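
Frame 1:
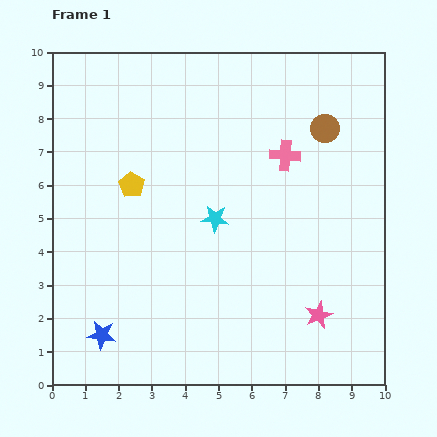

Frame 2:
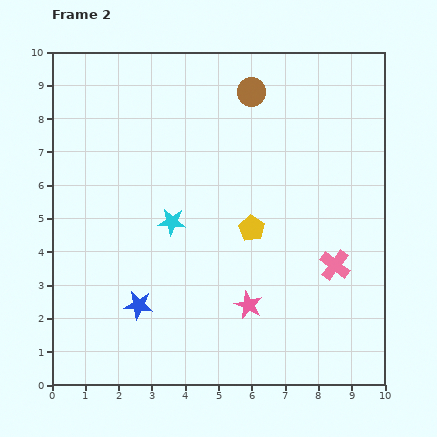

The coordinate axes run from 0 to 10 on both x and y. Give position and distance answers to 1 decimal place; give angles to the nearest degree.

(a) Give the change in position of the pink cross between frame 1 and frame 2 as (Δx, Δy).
(1.5, -3.3)

The pink cross was at (7.0, 6.9) in frame 1 and (8.5, 3.6) in frame 2.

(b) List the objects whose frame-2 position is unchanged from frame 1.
none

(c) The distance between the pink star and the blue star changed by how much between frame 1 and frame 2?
-3.2

Distance in frame 1: 6.5. Distance in frame 2: 3.3.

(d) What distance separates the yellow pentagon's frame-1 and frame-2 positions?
3.8

The yellow pentagon moved from (2.4, 6.0) to (6.0, 4.7), a distance of √(3.6² + 1.3²) ≈ 3.8.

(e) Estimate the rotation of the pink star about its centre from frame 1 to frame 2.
24° counter-clockwise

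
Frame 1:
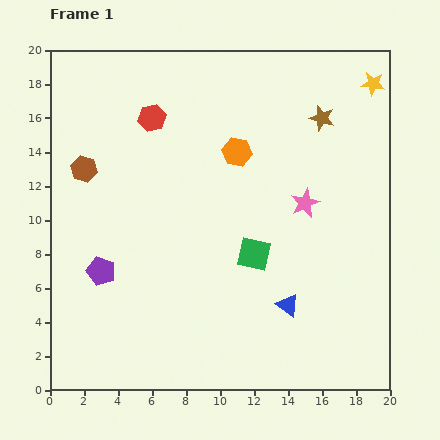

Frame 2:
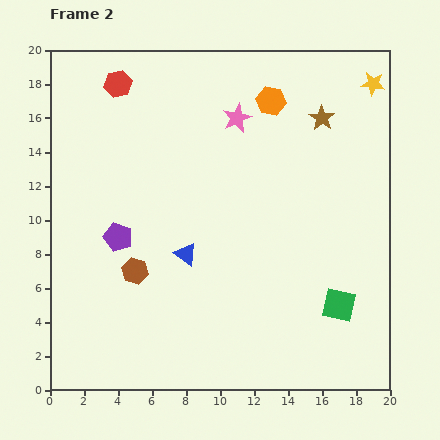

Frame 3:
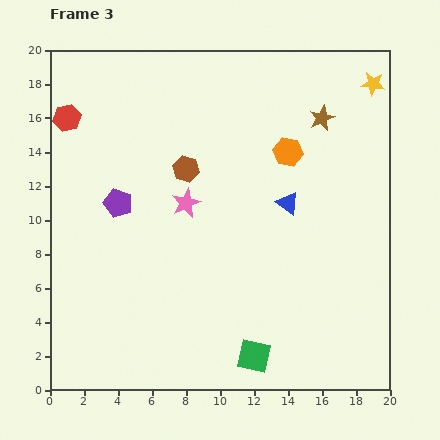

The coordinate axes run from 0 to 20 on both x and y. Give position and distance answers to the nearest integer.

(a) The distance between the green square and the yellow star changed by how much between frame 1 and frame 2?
+1

Distance in frame 1: 12. Distance in frame 2: 13.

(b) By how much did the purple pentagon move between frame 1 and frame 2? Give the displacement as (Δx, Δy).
(1, 2)

The purple pentagon was at (3, 7) in frame 1 and (4, 9) in frame 2.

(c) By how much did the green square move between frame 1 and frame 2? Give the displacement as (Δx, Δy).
(5, -3)

The green square was at (12, 8) in frame 1 and (17, 5) in frame 2.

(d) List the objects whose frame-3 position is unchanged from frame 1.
the brown star, the yellow star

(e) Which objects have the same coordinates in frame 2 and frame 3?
the brown star, the yellow star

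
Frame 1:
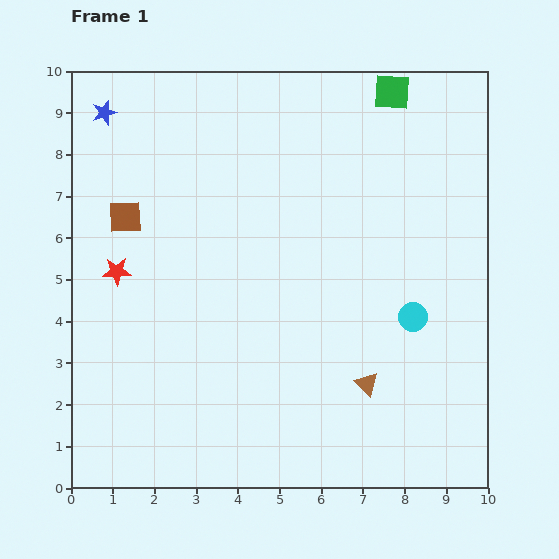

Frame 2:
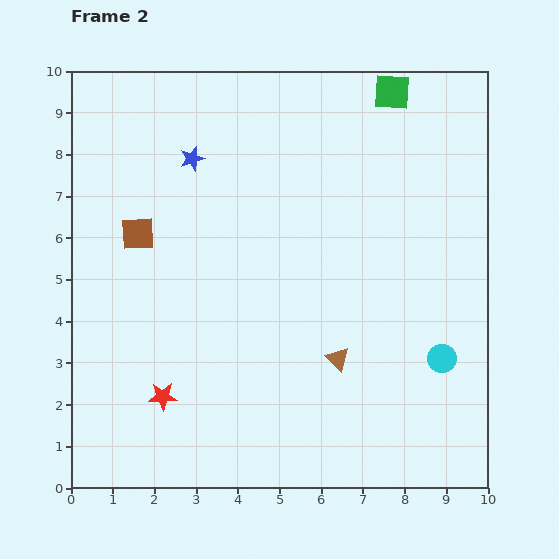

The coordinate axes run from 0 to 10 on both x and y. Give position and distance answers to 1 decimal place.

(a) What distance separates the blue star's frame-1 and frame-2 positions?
2.4

The blue star moved from (0.8, 9.0) to (2.9, 7.9), a distance of √(2.1² + 1.1²) ≈ 2.4.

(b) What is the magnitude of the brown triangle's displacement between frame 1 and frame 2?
0.9

The brown triangle moved from (7.1, 2.5) to (6.4, 3.1), a distance of √(0.7² + 0.6²) ≈ 0.9.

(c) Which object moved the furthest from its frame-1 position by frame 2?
the red star

(moved 3.2; next 2.4)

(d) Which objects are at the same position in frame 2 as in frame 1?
the green square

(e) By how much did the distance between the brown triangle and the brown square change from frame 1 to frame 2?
-1.3

Distance in frame 1: 7.0. Distance in frame 2: 5.7.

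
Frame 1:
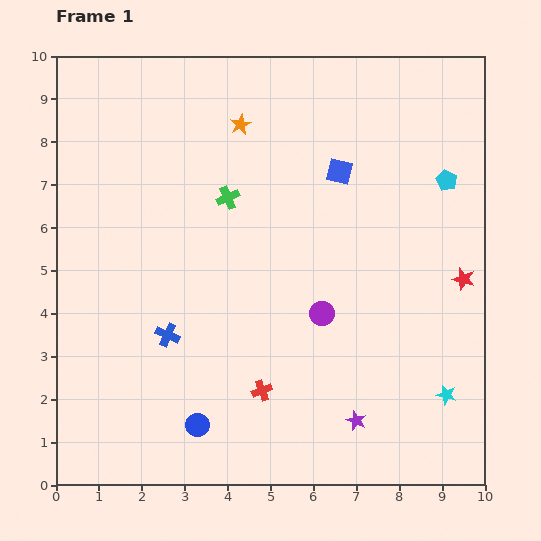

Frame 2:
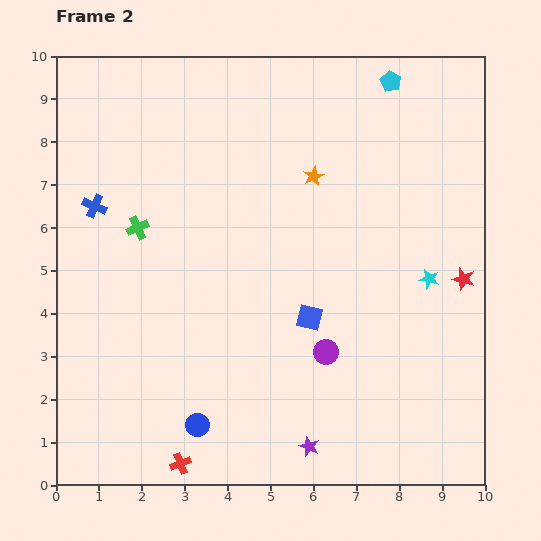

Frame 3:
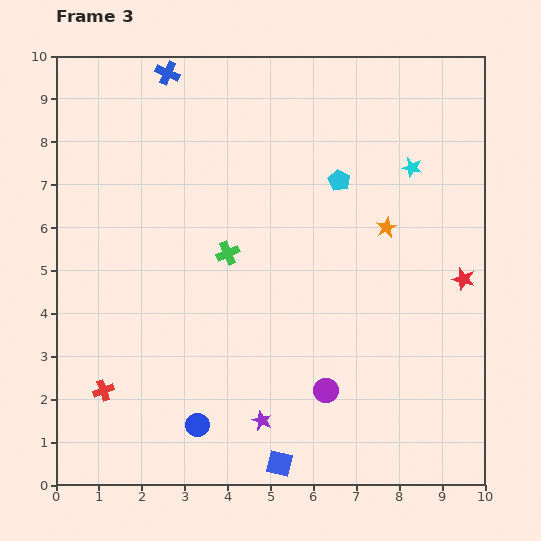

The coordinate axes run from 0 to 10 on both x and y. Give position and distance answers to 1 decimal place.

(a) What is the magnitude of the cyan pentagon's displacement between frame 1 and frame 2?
2.6

The cyan pentagon moved from (9.1, 7.1) to (7.8, 9.4), a distance of √(1.3² + 2.3²) ≈ 2.6.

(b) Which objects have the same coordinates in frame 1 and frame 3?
the blue circle, the red star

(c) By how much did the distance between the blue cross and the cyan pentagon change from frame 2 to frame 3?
-2.8

Distance in frame 2: 7.5. Distance in frame 3: 4.7.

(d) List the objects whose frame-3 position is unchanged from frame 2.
the blue circle, the red star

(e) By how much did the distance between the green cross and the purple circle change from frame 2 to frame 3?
-1.4

Distance in frame 2: 5.3. Distance in frame 3: 3.9.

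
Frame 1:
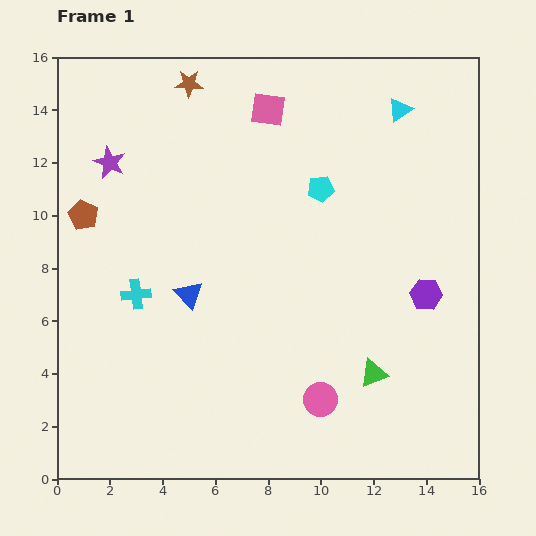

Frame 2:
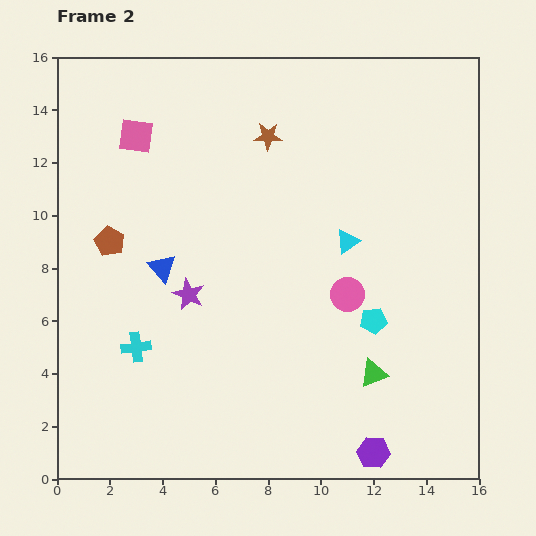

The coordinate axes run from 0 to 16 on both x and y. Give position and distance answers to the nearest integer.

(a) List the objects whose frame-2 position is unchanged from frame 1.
the green triangle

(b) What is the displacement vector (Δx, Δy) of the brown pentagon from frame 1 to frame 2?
(1, -1)

The brown pentagon was at (1, 10) in frame 1 and (2, 9) in frame 2.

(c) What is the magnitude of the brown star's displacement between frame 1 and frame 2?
4

The brown star moved from (5, 15) to (8, 13), a distance of √(3² + 2²) ≈ 4.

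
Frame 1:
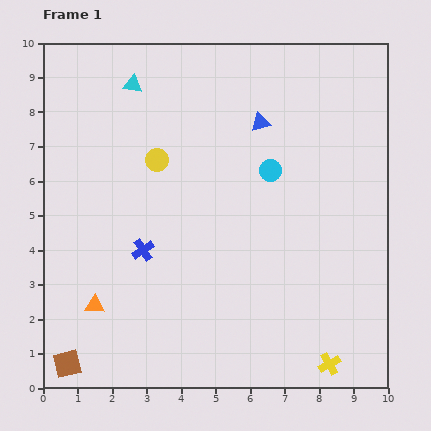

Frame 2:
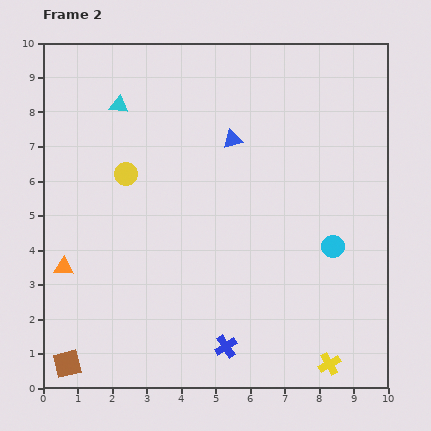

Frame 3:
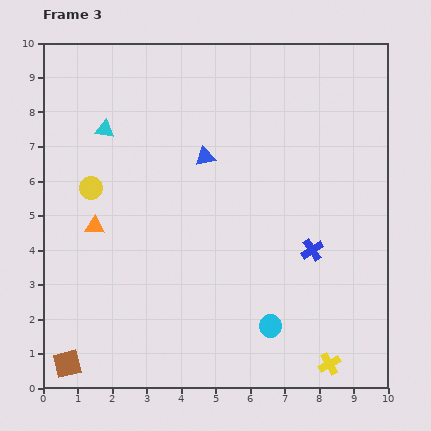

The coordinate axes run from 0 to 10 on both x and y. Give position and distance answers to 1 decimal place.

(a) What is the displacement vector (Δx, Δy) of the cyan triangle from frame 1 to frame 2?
(-0.4, -0.6)

The cyan triangle was at (2.6, 8.8) in frame 1 and (2.2, 8.2) in frame 2.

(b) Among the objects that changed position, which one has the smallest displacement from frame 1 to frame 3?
the cyan triangle

(moved 1.5)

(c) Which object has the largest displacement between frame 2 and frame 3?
the blue cross

(moved 3.8; next 2.9)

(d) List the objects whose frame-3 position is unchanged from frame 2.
the brown square, the yellow cross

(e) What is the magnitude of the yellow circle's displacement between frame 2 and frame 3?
1.1

The yellow circle moved from (2.4, 6.2) to (1.4, 5.8), a distance of √(1.0² + 0.4²) ≈ 1.1.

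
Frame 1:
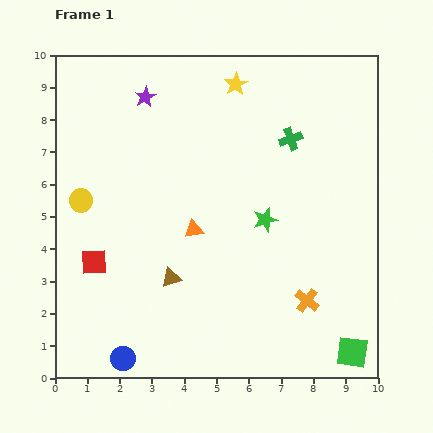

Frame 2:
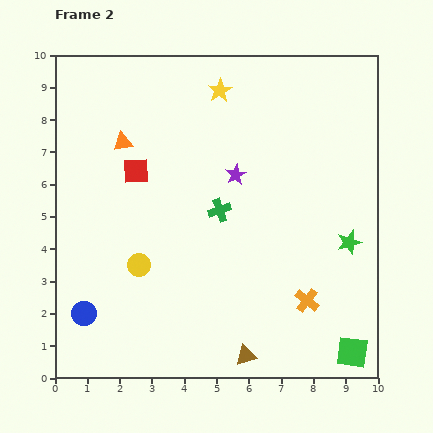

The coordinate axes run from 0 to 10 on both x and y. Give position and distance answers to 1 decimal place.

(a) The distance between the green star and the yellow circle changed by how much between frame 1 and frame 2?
+0.8

Distance in frame 1: 5.7. Distance in frame 2: 6.5.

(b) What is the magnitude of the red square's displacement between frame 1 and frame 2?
3.1

The red square moved from (1.2, 3.6) to (2.5, 6.4), a distance of √(1.3² + 2.8²) ≈ 3.1.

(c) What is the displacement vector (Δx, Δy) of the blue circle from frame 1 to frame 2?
(-1.2, 1.4)

The blue circle was at (2.1, 0.6) in frame 1 and (0.9, 2.0) in frame 2.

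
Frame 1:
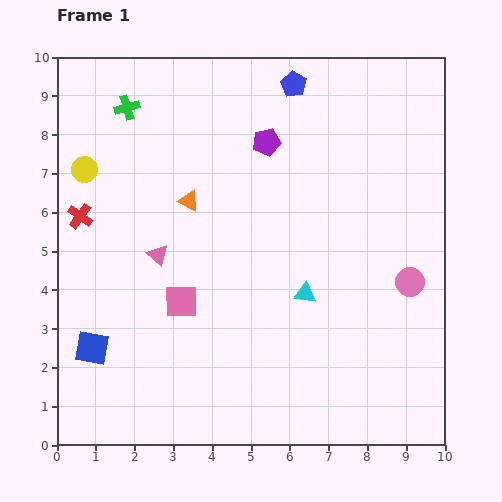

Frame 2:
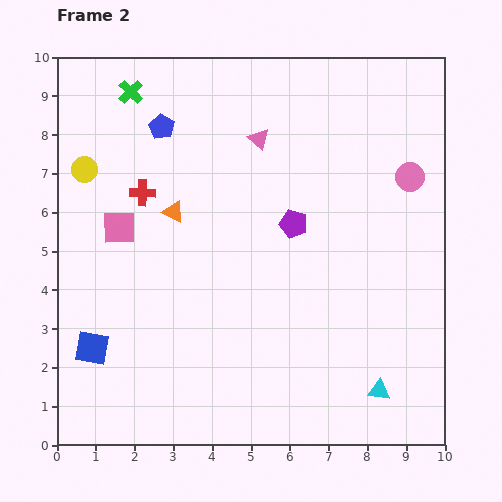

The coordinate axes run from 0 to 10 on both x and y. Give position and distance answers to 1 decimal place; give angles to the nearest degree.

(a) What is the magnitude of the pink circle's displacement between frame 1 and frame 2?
2.7

The pink circle moved from (9.1, 4.2) to (9.1, 6.9), a distance of √(0.0² + 2.7²) ≈ 2.7.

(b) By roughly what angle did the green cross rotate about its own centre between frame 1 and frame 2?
29° counter-clockwise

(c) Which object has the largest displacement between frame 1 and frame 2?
the pink triangle

(moved 4.0; next 3.6)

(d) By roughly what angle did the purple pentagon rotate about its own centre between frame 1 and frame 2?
28° clockwise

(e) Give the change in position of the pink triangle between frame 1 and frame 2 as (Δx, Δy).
(2.6, 3.0)

The pink triangle was at (2.6, 4.9) in frame 1 and (5.2, 7.9) in frame 2.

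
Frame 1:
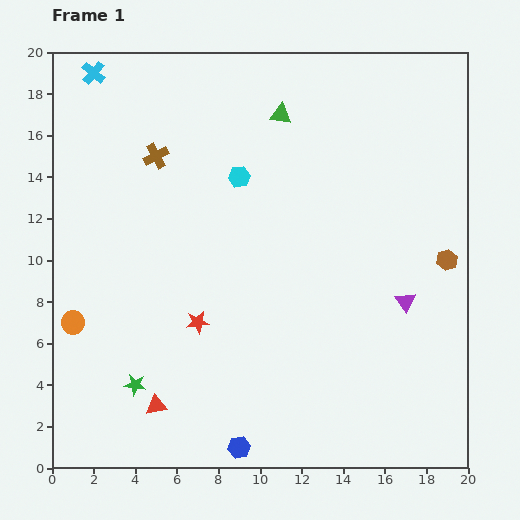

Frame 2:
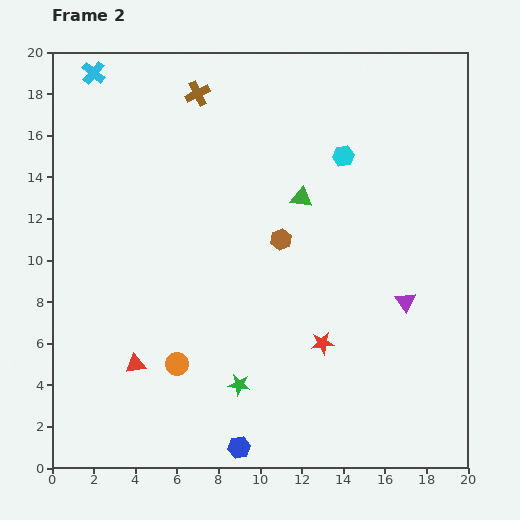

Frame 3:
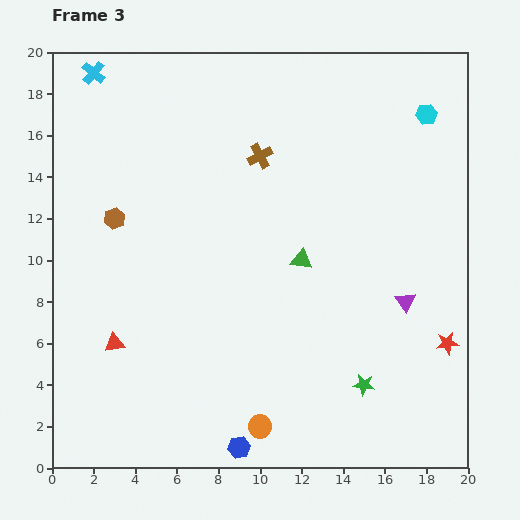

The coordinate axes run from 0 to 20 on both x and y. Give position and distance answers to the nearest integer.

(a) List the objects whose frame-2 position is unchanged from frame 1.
the cyan cross, the blue hexagon, the purple triangle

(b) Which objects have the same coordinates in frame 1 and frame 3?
the cyan cross, the blue hexagon, the purple triangle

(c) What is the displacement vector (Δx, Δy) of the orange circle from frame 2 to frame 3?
(4, -3)

The orange circle was at (6, 5) in frame 2 and (10, 2) in frame 3.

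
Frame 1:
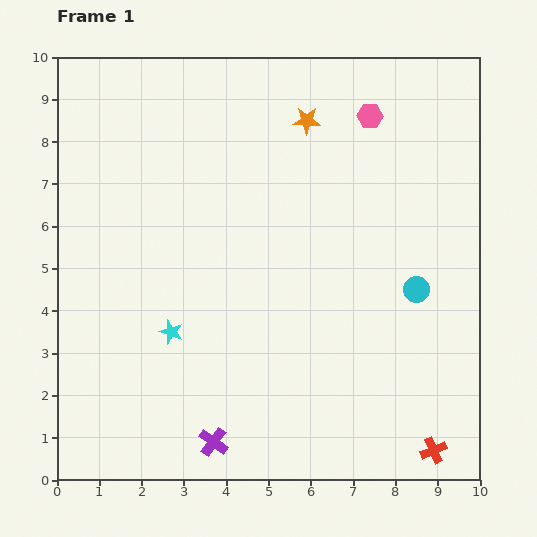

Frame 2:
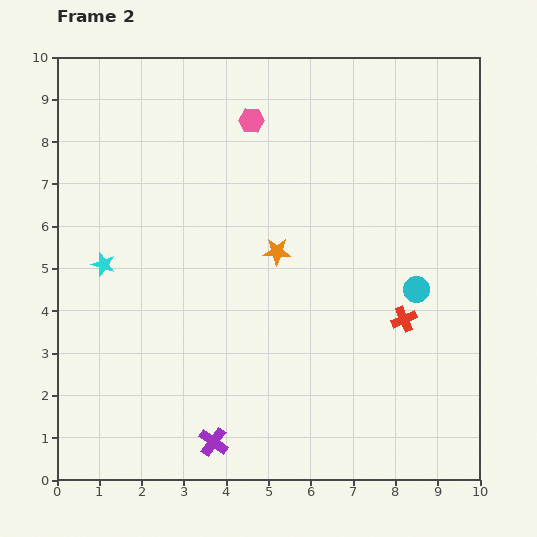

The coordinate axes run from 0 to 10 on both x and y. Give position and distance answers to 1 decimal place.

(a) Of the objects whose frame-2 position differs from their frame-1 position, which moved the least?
the cyan star

(moved 2.3)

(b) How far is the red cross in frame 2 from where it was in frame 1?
3.2

The red cross moved from (8.9, 0.7) to (8.2, 3.8), a distance of √(0.7² + 3.1²) ≈ 3.2.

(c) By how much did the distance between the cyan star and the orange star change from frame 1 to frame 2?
-1.8

Distance in frame 1: 5.9. Distance in frame 2: 4.1.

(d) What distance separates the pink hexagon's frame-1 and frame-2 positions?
2.8

The pink hexagon moved from (7.4, 8.6) to (4.6, 8.5), a distance of √(2.8² + 0.1²) ≈ 2.8.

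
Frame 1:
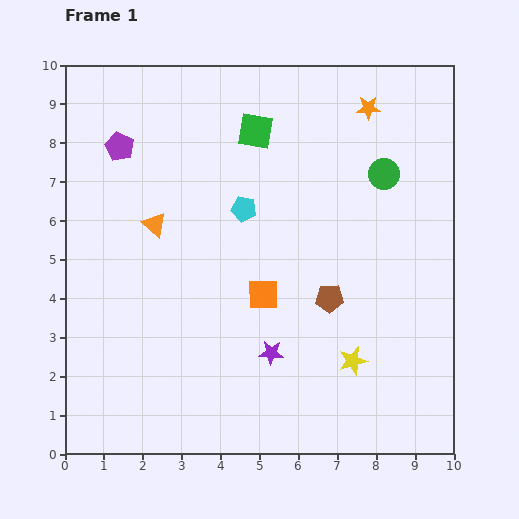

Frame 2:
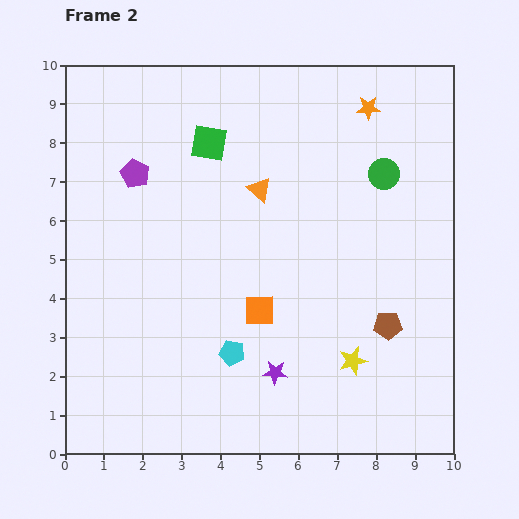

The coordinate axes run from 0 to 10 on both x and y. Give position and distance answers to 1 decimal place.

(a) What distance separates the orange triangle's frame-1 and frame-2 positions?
2.8

The orange triangle moved from (2.3, 5.9) to (5.0, 6.8), a distance of √(2.7² + 0.9²) ≈ 2.8.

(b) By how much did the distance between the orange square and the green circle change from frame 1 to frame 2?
+0.3

Distance in frame 1: 4.4. Distance in frame 2: 4.7.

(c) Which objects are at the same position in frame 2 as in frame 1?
the yellow star, the orange star, the green circle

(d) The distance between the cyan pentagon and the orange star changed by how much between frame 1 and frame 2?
+3.1

Distance in frame 1: 4.1. Distance in frame 2: 7.2.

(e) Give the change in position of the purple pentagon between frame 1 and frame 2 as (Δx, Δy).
(0.4, -0.7)

The purple pentagon was at (1.4, 7.9) in frame 1 and (1.8, 7.2) in frame 2.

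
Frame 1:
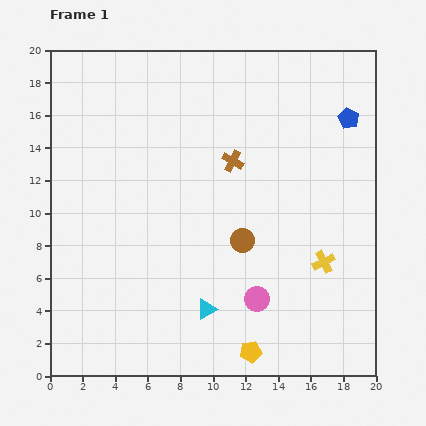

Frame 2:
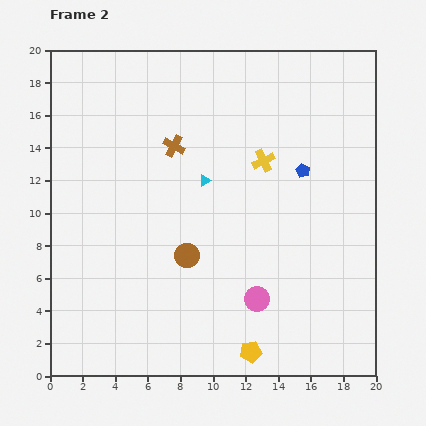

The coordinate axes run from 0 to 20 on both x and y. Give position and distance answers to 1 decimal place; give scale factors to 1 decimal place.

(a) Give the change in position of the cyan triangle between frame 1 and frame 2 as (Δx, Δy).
(-0.1, 7.9)

The cyan triangle was at (9.6, 4.1) in frame 1 and (9.5, 12.0) in frame 2.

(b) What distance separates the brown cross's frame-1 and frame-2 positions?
3.7

The brown cross moved from (11.2, 13.2) to (7.6, 14.1), a distance of √(3.6² + 0.9²) ≈ 3.7.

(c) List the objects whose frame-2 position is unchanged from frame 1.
the yellow pentagon, the pink circle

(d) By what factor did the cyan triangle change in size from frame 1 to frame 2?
0.6×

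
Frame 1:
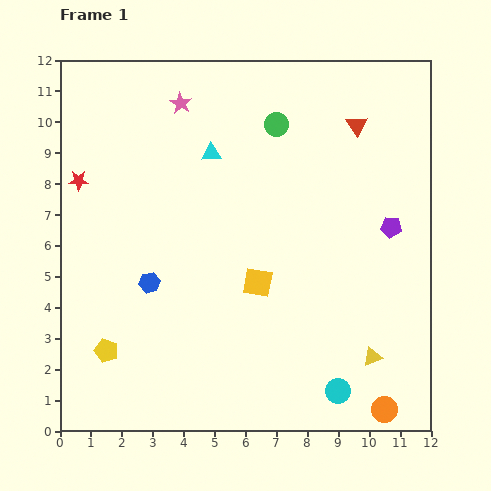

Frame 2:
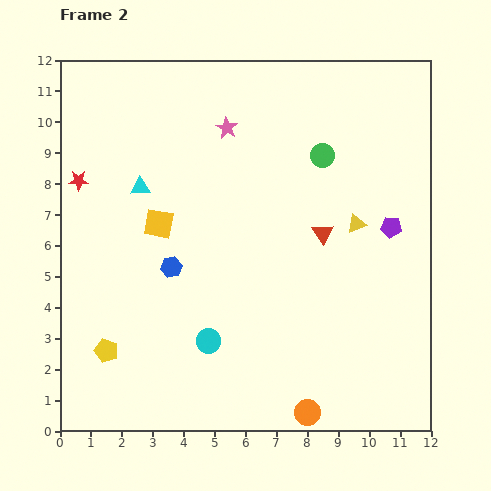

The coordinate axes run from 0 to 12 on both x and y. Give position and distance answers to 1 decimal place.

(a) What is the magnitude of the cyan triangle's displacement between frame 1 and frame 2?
2.5

The cyan triangle moved from (4.9, 9.0) to (2.6, 7.9), a distance of √(2.3² + 1.1²) ≈ 2.5.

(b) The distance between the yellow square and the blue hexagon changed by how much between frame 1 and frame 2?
-2.0

Distance in frame 1: 3.5. Distance in frame 2: 1.5.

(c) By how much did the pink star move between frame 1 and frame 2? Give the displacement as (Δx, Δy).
(1.5, -0.8)

The pink star was at (3.9, 10.6) in frame 1 and (5.4, 9.8) in frame 2.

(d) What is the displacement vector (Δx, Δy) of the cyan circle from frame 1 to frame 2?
(-4.2, 1.6)

The cyan circle was at (9.0, 1.3) in frame 1 and (4.8, 2.9) in frame 2.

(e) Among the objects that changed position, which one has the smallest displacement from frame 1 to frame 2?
the blue hexagon

(moved 0.9)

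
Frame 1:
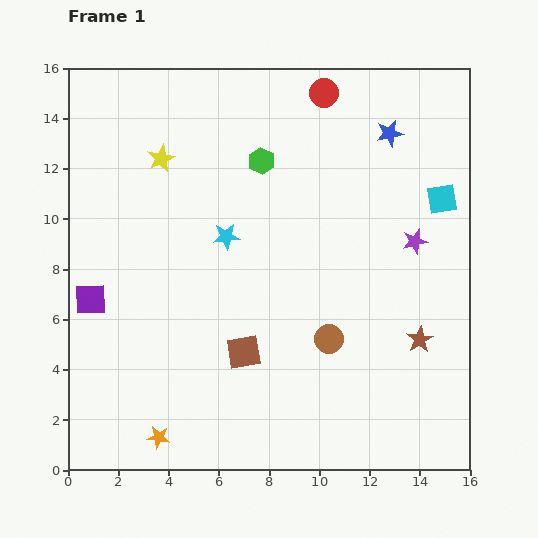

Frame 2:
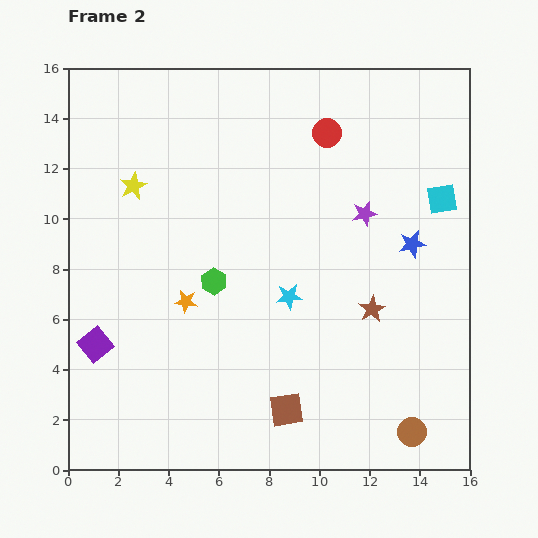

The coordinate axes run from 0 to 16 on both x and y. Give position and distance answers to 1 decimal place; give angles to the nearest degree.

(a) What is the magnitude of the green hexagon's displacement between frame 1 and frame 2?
5.2

The green hexagon moved from (7.7, 12.3) to (5.8, 7.5), a distance of √(1.9² + 4.8²) ≈ 5.2.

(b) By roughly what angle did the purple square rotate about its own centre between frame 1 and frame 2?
38° counter-clockwise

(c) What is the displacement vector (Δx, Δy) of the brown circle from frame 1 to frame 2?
(3.3, -3.7)

The brown circle was at (10.4, 5.2) in frame 1 and (13.7, 1.5) in frame 2.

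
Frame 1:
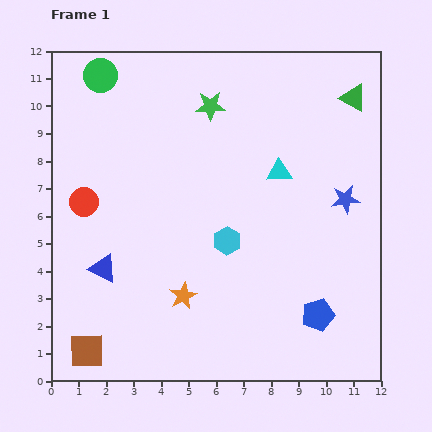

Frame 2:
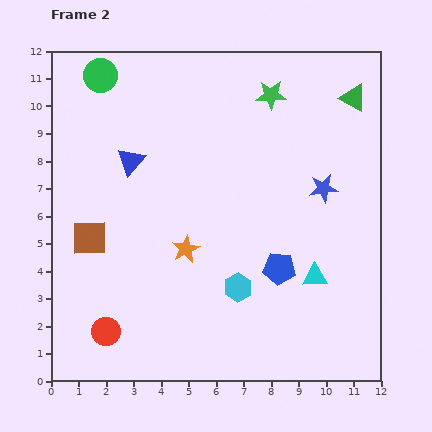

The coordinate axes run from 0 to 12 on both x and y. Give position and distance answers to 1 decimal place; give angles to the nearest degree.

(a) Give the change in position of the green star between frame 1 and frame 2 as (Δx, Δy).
(2.2, 0.4)

The green star was at (5.8, 10.0) in frame 1 and (8.0, 10.4) in frame 2.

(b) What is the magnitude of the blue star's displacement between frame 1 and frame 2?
0.9

The blue star moved from (10.7, 6.6) to (9.9, 7.0), a distance of √(0.8² + 0.4²) ≈ 0.9.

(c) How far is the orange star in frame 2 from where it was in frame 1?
1.7

The orange star moved from (4.8, 3.1) to (4.9, 4.8), a distance of √(0.1² + 1.7²) ≈ 1.7.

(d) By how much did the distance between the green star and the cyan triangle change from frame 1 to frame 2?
+3.3

Distance in frame 1: 3.5. Distance in frame 2: 6.8.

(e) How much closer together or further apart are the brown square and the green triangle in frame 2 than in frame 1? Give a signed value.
-2.5

Distance in frame 1: 13.4. Distance in frame 2: 10.9.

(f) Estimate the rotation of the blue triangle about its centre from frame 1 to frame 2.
45° clockwise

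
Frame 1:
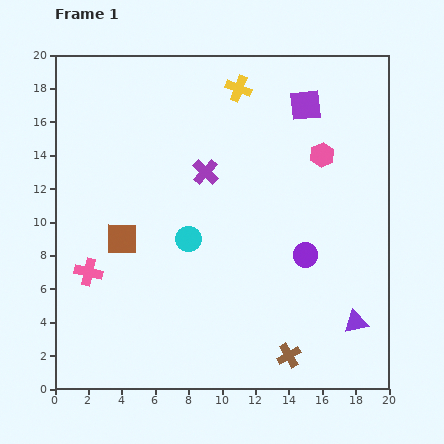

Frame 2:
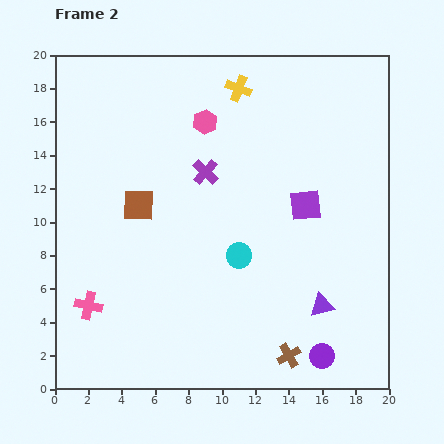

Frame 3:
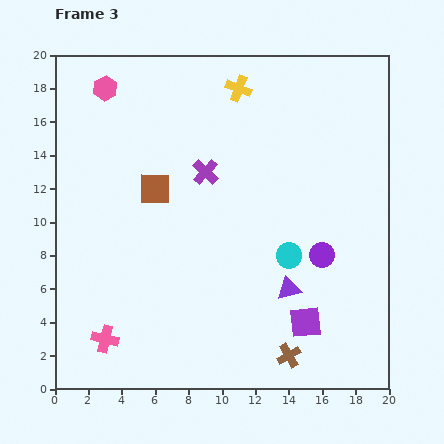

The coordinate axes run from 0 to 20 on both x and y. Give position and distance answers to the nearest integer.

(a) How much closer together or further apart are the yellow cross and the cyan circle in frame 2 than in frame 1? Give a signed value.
+1

Distance in frame 1: 9. Distance in frame 2: 10.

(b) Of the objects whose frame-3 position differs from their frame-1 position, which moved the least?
the purple circle

(moved 1)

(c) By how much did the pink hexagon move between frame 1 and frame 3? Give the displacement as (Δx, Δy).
(-13, 4)

The pink hexagon was at (16, 14) in frame 1 and (3, 18) in frame 3.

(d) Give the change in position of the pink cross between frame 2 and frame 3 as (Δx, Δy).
(1, -2)

The pink cross was at (2, 5) in frame 2 and (3, 3) in frame 3.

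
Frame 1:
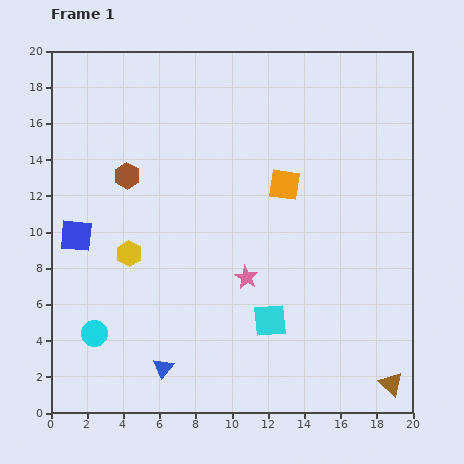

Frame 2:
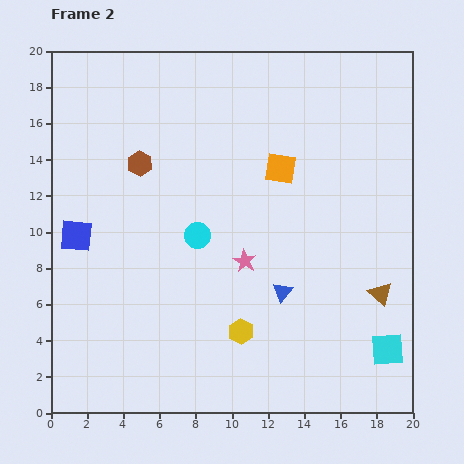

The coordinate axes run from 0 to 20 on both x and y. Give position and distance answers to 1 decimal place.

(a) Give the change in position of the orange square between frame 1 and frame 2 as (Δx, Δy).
(-0.2, 0.9)

The orange square was at (12.9, 12.6) in frame 1 and (12.7, 13.5) in frame 2.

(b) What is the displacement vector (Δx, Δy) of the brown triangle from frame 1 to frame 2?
(-0.6, 5.0)

The brown triangle was at (18.8, 1.6) in frame 1 and (18.2, 6.6) in frame 2.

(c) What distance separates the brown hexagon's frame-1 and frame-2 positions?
1.0

The brown hexagon moved from (4.2, 13.1) to (4.9, 13.8), a distance of √(0.7² + 0.7²) ≈ 1.0.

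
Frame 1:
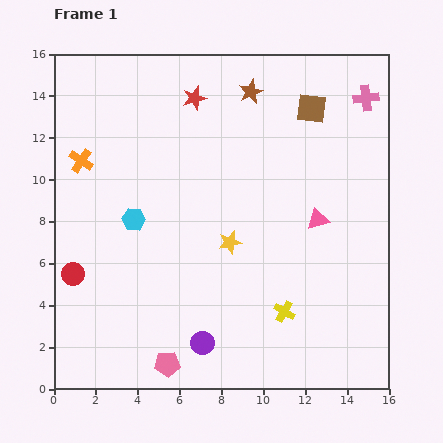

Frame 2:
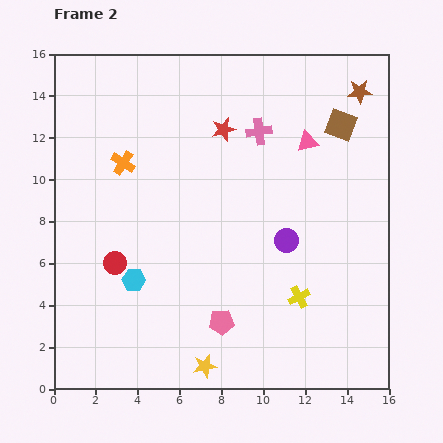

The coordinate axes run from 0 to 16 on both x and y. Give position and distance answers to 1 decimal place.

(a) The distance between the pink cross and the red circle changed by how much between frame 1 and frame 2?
-7.0

Distance in frame 1: 16.3. Distance in frame 2: 9.3.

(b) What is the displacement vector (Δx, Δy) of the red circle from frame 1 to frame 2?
(2.0, 0.5)

The red circle was at (0.9, 5.5) in frame 1 and (2.9, 6.0) in frame 2.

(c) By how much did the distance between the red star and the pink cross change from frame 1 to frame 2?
-6.5

Distance in frame 1: 8.2. Distance in frame 2: 1.7.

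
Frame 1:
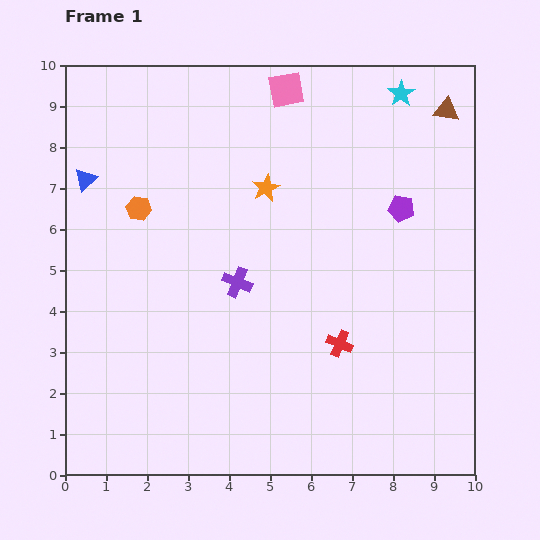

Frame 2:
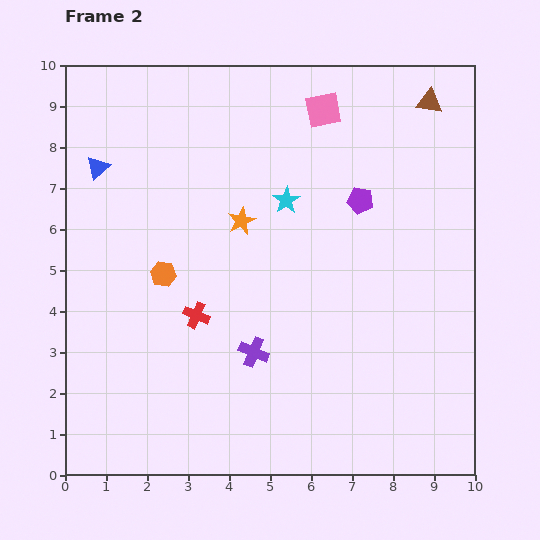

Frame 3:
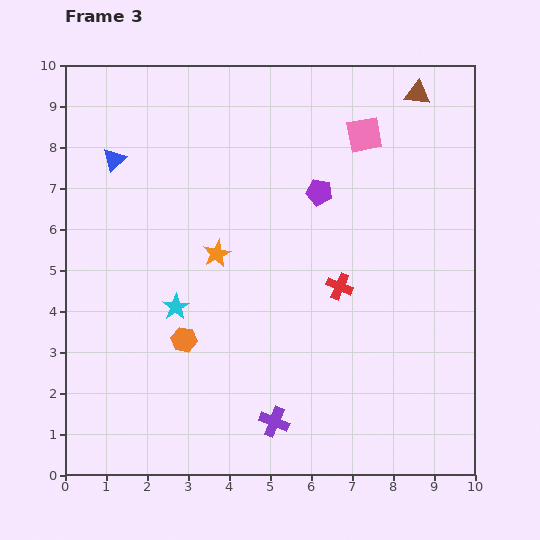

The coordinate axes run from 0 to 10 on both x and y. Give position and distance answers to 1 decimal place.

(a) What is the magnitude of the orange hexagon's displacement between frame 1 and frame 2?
1.7

The orange hexagon moved from (1.8, 6.5) to (2.4, 4.9), a distance of √(0.6² + 1.6²) ≈ 1.7.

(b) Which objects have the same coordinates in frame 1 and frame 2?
none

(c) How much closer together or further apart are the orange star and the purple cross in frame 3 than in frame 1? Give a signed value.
+1.9

Distance in frame 1: 2.4. Distance in frame 3: 4.3.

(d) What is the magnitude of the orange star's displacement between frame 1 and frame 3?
2.0

The orange star moved from (4.9, 7.0) to (3.7, 5.4), a distance of √(1.2² + 1.6²) ≈ 2.0.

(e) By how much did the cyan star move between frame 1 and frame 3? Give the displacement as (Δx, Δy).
(-5.5, -5.2)

The cyan star was at (8.2, 9.3) in frame 1 and (2.7, 4.1) in frame 3.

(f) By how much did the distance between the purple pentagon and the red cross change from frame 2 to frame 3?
-2.5

Distance in frame 2: 4.9. Distance in frame 3: 2.4.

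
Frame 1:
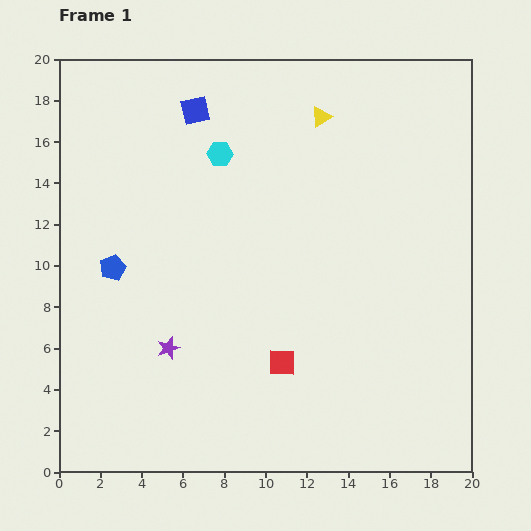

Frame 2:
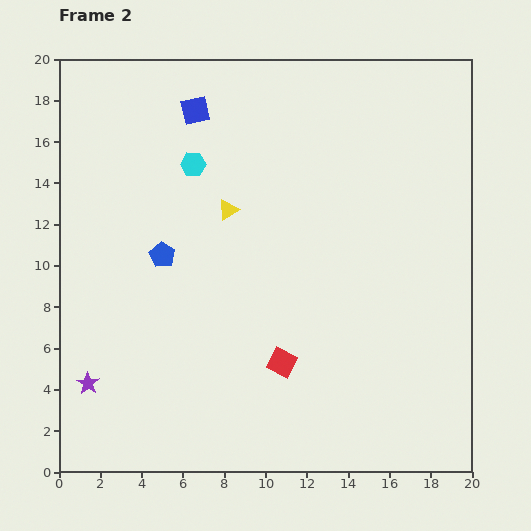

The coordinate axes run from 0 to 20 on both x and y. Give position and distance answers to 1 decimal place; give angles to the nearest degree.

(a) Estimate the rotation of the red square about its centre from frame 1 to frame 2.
25° clockwise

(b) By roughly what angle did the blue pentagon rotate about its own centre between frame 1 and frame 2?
18° counter-clockwise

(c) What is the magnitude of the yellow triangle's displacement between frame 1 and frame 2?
6.4

The yellow triangle moved from (12.7, 17.2) to (8.2, 12.7), a distance of √(4.5² + 4.5²) ≈ 6.4.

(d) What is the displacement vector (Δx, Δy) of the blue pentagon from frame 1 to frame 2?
(2.4, 0.6)

The blue pentagon was at (2.6, 9.9) in frame 1 and (5.0, 10.5) in frame 2.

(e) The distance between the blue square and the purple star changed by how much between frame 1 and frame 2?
+2.6

Distance in frame 1: 11.6. Distance in frame 2: 14.2.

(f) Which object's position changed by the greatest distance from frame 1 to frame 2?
the yellow triangle

(moved 6.4; next 4.3)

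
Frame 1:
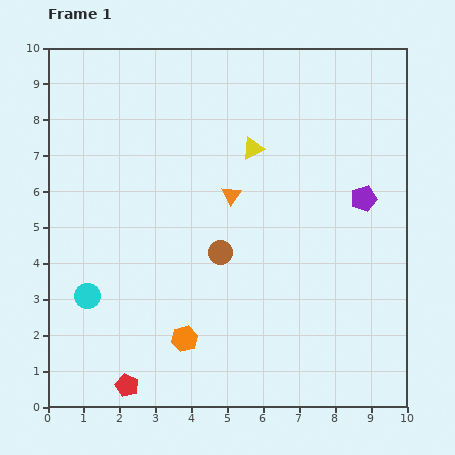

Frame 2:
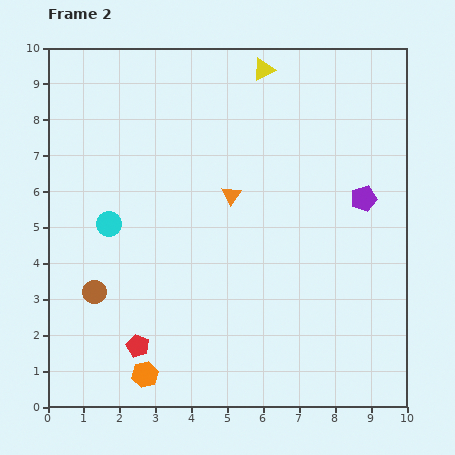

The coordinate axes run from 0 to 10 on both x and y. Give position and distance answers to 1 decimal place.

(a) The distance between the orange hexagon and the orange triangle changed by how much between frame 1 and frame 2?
+1.3

Distance in frame 1: 4.2. Distance in frame 2: 5.5.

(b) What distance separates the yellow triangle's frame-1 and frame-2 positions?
2.2

The yellow triangle moved from (5.7, 7.2) to (6.0, 9.4), a distance of √(0.3² + 2.2²) ≈ 2.2.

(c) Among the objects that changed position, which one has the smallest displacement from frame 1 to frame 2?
the red pentagon

(moved 1.1)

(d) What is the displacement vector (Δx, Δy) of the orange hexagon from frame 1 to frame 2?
(-1.1, -1.0)

The orange hexagon was at (3.8, 1.9) in frame 1 and (2.7, 0.9) in frame 2.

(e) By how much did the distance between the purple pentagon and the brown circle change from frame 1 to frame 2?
+3.6

Distance in frame 1: 4.3. Distance in frame 2: 7.9.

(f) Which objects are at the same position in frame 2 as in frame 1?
the orange triangle, the purple pentagon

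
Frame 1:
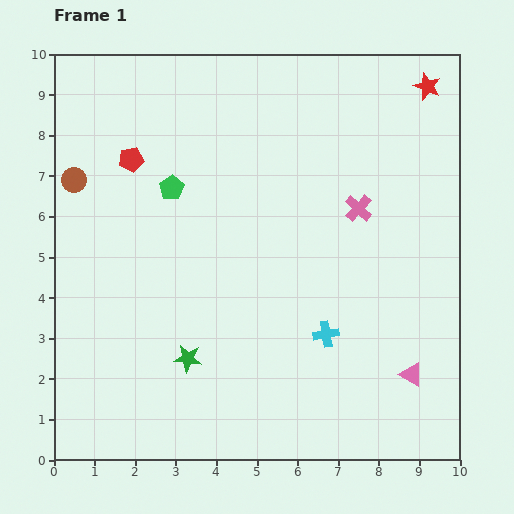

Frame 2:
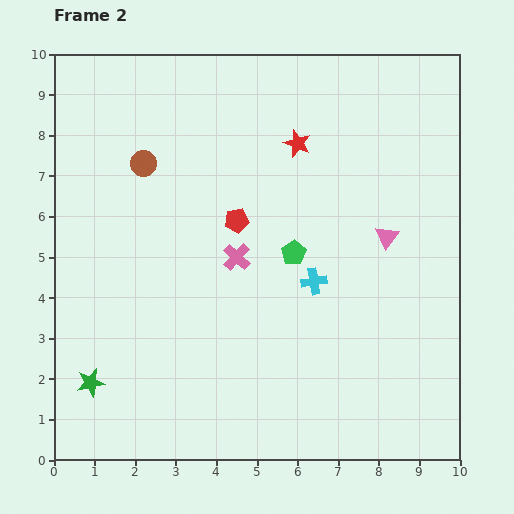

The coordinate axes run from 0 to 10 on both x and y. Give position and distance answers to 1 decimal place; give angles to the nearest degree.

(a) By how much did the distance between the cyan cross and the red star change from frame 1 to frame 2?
-3.2

Distance in frame 1: 6.6. Distance in frame 2: 3.4.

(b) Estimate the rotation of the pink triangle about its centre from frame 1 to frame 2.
35° clockwise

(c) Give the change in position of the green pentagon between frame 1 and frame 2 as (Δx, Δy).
(3.0, -1.6)

The green pentagon was at (2.9, 6.7) in frame 1 and (5.9, 5.1) in frame 2.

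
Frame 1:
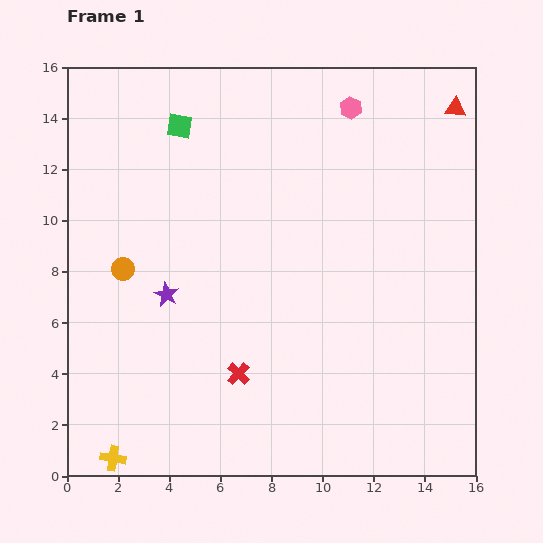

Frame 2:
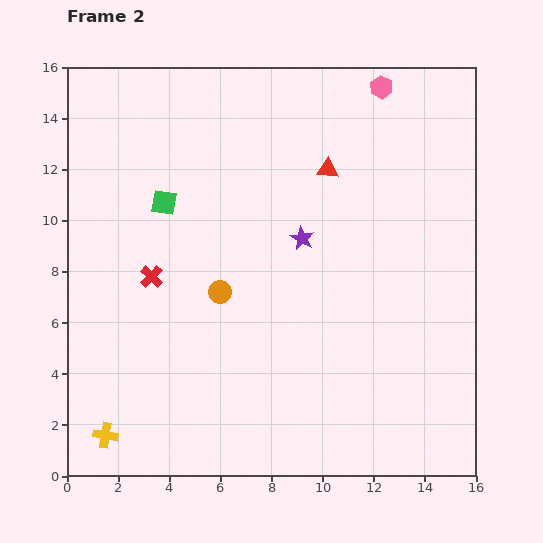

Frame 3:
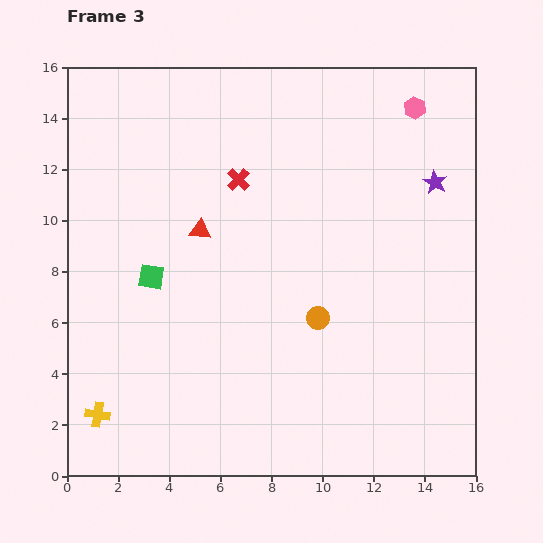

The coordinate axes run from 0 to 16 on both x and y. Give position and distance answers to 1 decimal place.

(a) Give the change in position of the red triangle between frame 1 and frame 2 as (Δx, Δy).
(-5.0, -2.4)

The red triangle was at (15.2, 14.4) in frame 1 and (10.2, 12.0) in frame 2.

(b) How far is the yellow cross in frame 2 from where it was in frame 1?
0.9

The yellow cross moved from (1.8, 0.7) to (1.5, 1.6), a distance of √(0.3² + 0.9²) ≈ 0.9.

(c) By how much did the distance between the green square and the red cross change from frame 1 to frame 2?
-7.1

Distance in frame 1: 10.0. Distance in frame 2: 2.9.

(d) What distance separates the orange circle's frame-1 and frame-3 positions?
7.8

The orange circle moved from (2.2, 8.1) to (9.8, 6.2), a distance of √(7.6² + 1.9²) ≈ 7.8.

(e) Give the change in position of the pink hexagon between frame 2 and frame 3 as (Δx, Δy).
(1.3, -0.8)

The pink hexagon was at (12.3, 15.2) in frame 2 and (13.6, 14.4) in frame 3.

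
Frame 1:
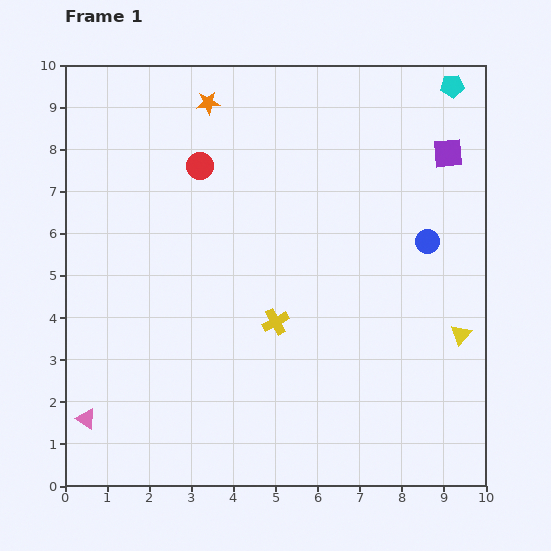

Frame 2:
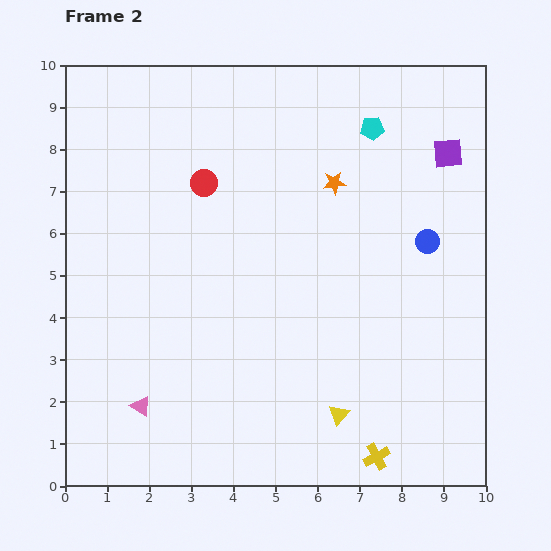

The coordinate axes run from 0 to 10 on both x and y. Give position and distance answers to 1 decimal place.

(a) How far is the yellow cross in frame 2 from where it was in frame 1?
4.0

The yellow cross moved from (5.0, 3.9) to (7.4, 0.7), a distance of √(2.4² + 3.2²) ≈ 4.0.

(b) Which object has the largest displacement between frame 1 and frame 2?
the yellow cross

(moved 4.0; next 3.6)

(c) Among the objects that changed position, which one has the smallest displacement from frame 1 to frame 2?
the red circle

(moved 0.4)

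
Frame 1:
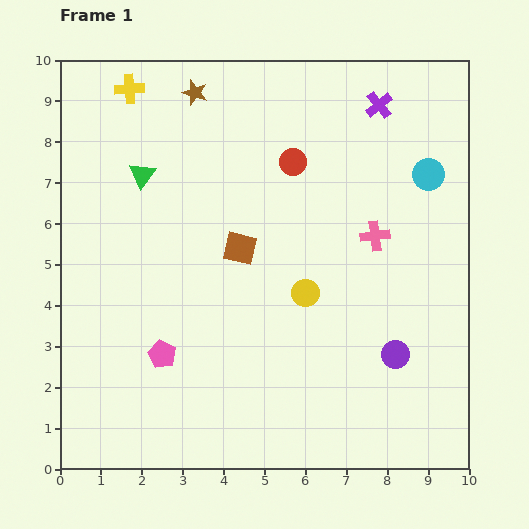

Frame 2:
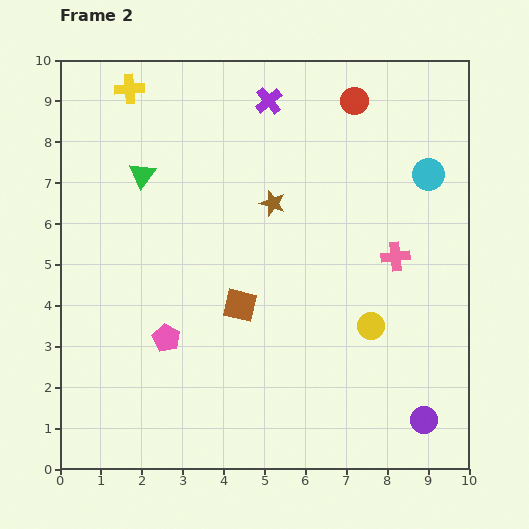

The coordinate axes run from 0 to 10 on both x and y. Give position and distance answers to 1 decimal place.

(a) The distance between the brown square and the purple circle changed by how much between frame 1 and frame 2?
+0.7

Distance in frame 1: 4.6. Distance in frame 2: 5.3.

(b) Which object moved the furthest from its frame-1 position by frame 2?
the brown star

(moved 3.3; next 2.7)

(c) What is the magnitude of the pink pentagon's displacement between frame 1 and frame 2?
0.4

The pink pentagon moved from (2.5, 2.8) to (2.6, 3.2), a distance of √(0.1² + 0.4²) ≈ 0.4.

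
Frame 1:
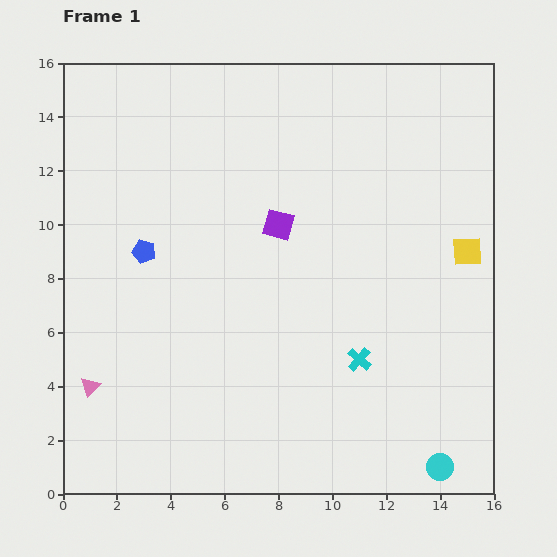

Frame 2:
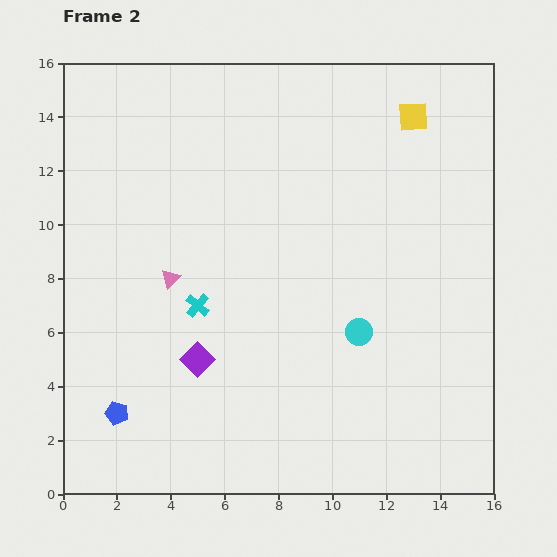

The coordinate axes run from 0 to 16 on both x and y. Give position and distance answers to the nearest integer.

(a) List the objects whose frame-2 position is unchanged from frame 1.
none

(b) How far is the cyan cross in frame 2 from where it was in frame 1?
6

The cyan cross moved from (11, 5) to (5, 7), a distance of √(6² + 2²) ≈ 6.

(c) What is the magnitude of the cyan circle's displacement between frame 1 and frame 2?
6

The cyan circle moved from (14, 1) to (11, 6), a distance of √(3² + 5²) ≈ 6.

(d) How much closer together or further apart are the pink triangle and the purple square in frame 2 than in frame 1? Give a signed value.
-6

Distance in frame 1: 9. Distance in frame 2: 3.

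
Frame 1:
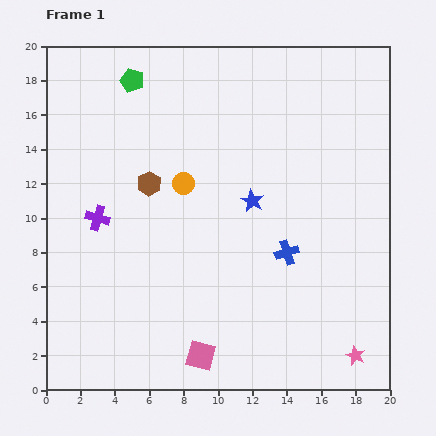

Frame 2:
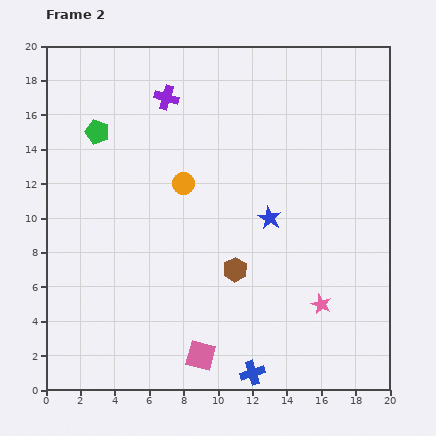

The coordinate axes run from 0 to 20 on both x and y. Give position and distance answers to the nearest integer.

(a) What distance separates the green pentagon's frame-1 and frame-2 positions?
4

The green pentagon moved from (5, 18) to (3, 15), a distance of √(2² + 3²) ≈ 4.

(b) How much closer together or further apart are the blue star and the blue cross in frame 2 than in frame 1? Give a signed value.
+5

Distance in frame 1: 4. Distance in frame 2: 9.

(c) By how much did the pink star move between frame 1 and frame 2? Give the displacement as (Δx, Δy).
(-2, 3)

The pink star was at (18, 2) in frame 1 and (16, 5) in frame 2.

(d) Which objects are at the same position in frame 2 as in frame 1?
the orange circle, the pink square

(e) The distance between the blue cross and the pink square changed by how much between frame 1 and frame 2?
-5

Distance in frame 1: 8. Distance in frame 2: 3.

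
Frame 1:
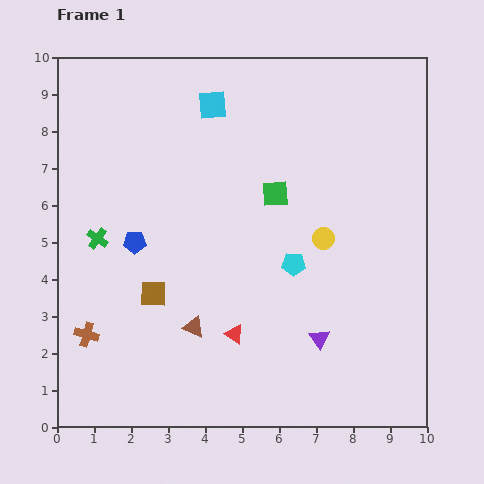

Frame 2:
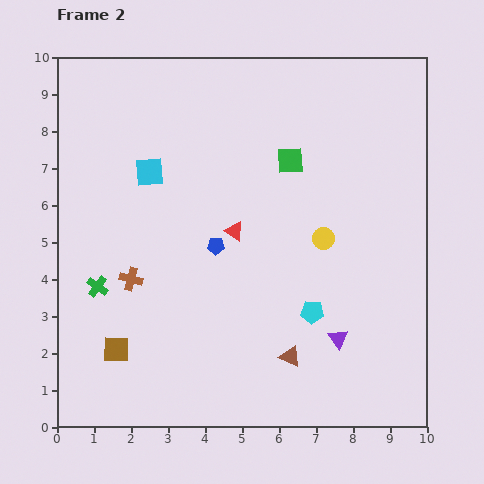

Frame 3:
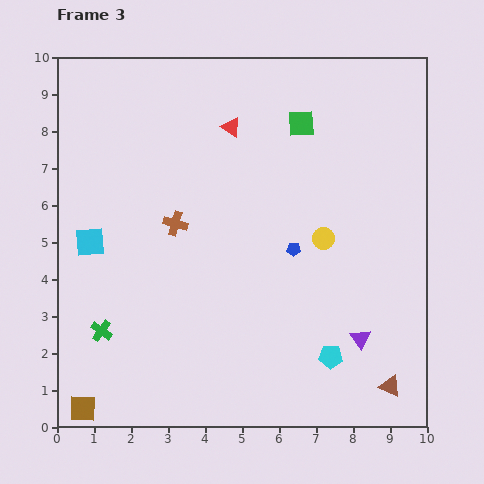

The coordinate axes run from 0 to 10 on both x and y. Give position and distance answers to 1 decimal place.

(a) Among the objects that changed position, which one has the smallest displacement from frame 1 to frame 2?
the purple triangle

(moved 0.5)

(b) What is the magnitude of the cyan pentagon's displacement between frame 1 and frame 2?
1.4

The cyan pentagon moved from (6.4, 4.4) to (6.9, 3.1), a distance of √(0.5² + 1.3²) ≈ 1.4.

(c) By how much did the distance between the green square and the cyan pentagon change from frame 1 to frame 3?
+4.4

Distance in frame 1: 2.0. Distance in frame 3: 6.4.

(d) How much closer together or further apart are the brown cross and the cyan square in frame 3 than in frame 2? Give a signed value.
-0.5

Distance in frame 2: 2.9. Distance in frame 3: 2.4.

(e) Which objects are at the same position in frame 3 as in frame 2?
the yellow circle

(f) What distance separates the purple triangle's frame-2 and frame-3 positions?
0.6

The purple triangle moved from (7.6, 2.4) to (8.2, 2.4), a distance of √(0.6² + 0.0²) ≈ 0.6.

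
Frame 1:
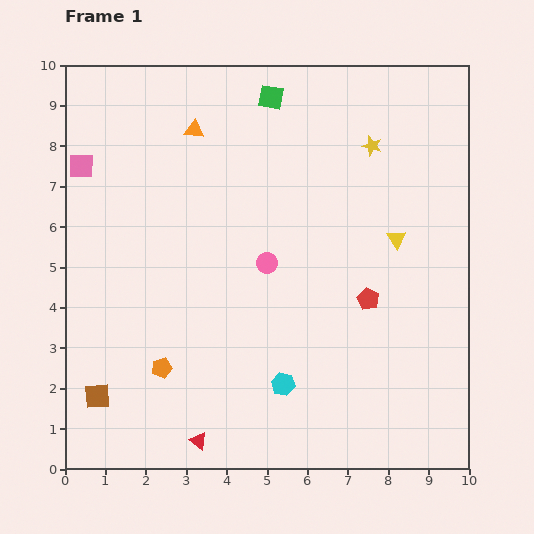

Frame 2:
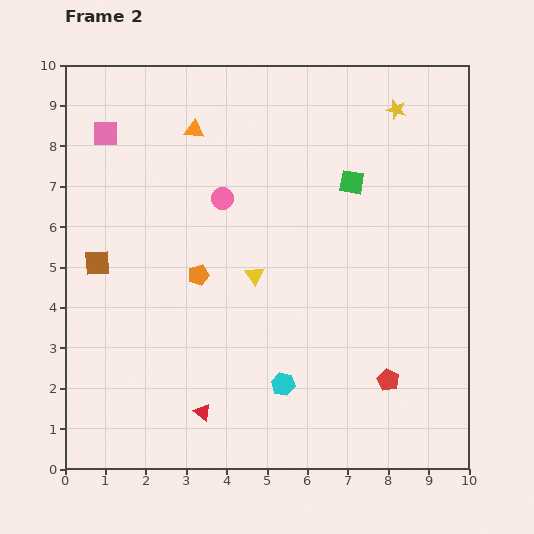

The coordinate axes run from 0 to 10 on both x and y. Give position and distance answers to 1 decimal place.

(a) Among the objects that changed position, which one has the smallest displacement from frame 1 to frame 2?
the red triangle

(moved 0.7)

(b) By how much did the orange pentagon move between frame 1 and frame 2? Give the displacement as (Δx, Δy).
(0.9, 2.3)

The orange pentagon was at (2.4, 2.5) in frame 1 and (3.3, 4.8) in frame 2.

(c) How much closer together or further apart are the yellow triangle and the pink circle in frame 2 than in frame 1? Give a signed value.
-1.2

Distance in frame 1: 3.3. Distance in frame 2: 2.1.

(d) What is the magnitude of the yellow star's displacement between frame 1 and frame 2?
1.1

The yellow star moved from (7.6, 8.0) to (8.2, 8.9), a distance of √(0.6² + 0.9²) ≈ 1.1.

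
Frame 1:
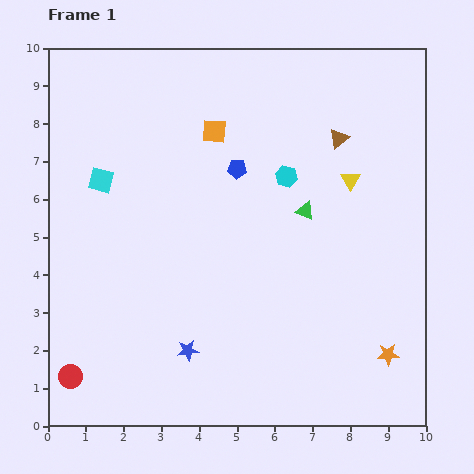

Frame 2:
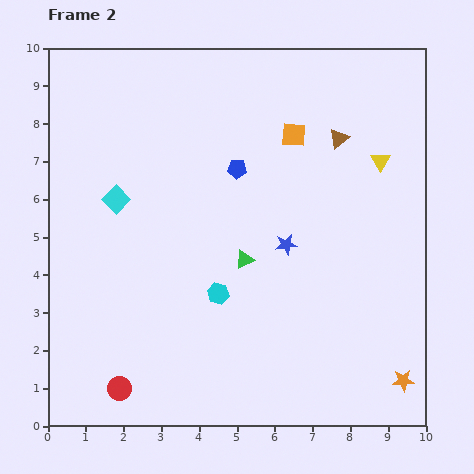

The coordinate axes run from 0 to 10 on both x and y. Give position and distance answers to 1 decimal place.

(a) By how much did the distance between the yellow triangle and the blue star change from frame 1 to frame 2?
-2.9

Distance in frame 1: 6.2. Distance in frame 2: 3.3.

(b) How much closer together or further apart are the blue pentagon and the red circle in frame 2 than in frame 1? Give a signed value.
-0.4

Distance in frame 1: 7.0. Distance in frame 2: 6.6.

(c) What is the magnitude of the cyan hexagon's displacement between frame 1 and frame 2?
3.6

The cyan hexagon moved from (6.3, 6.6) to (4.5, 3.5), a distance of √(1.8² + 3.1²) ≈ 3.6.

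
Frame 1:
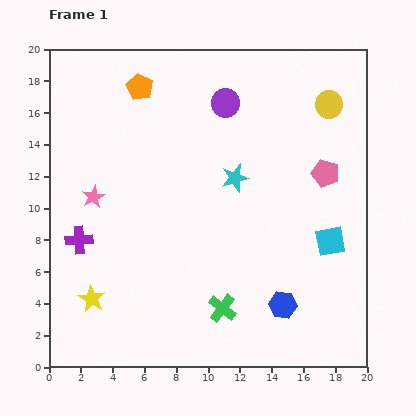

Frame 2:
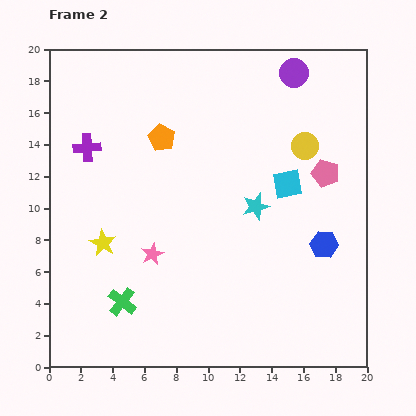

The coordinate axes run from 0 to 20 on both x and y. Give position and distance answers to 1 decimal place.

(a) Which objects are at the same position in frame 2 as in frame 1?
the pink pentagon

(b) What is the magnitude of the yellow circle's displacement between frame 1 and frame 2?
3.0

The yellow circle moved from (17.6, 16.5) to (16.1, 13.9), a distance of √(1.5² + 2.6²) ≈ 3.0.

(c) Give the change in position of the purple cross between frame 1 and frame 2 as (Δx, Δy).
(0.5, 5.8)

The purple cross was at (1.9, 8.0) in frame 1 and (2.4, 13.8) in frame 2.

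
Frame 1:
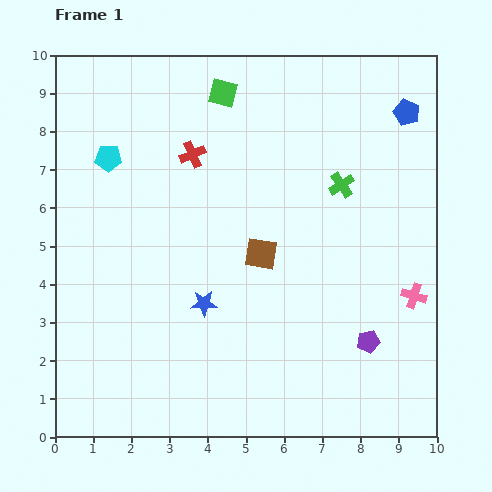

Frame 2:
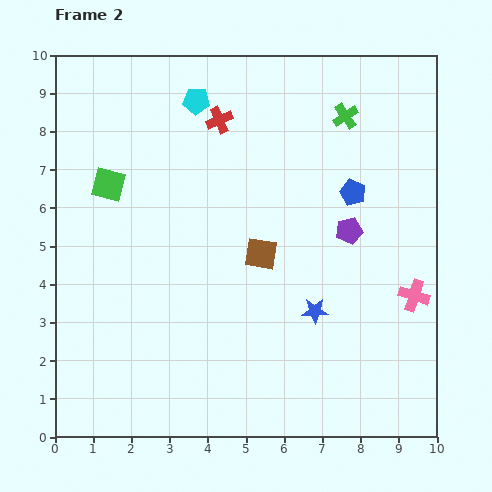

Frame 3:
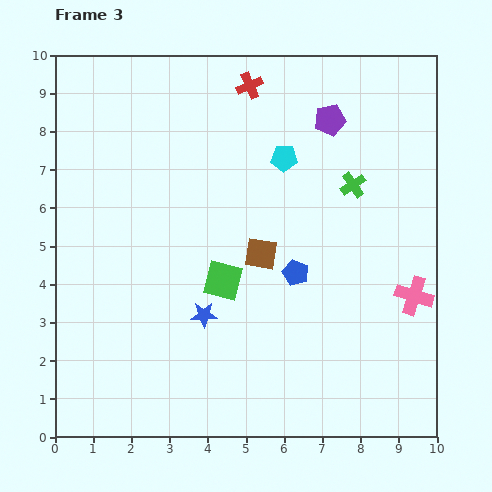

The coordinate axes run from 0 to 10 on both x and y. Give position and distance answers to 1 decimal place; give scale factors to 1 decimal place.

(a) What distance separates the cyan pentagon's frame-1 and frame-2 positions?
2.7

The cyan pentagon moved from (1.4, 7.3) to (3.7, 8.8), a distance of √(2.3² + 1.5²) ≈ 2.7.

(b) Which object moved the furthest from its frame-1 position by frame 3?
the purple pentagon

(moved 5.9; next 5.1)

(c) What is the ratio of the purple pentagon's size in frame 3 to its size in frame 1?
1.4×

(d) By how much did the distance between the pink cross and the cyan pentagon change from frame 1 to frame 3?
-3.8

Distance in frame 1: 8.8. Distance in frame 3: 5.0.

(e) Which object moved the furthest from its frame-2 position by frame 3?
the green square

(moved 3.9; next 2.9)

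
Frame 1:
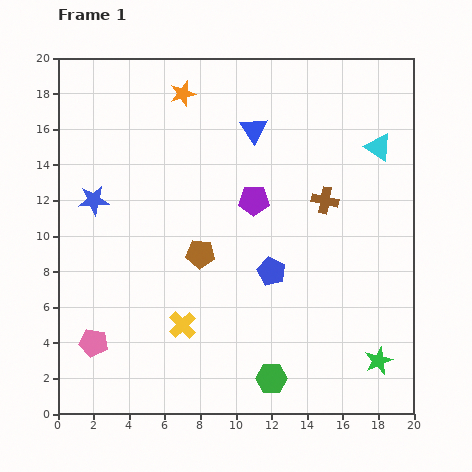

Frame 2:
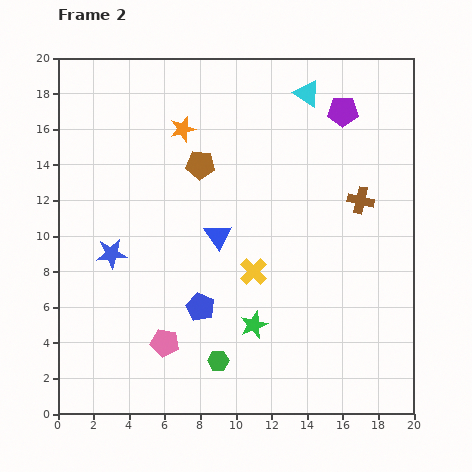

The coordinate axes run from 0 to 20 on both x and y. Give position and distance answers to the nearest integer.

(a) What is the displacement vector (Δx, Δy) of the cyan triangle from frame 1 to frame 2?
(-4, 3)

The cyan triangle was at (18, 15) in frame 1 and (14, 18) in frame 2.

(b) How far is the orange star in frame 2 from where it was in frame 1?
2

The orange star moved from (7, 18) to (7, 16), a distance of √(0² + 2²) ≈ 2.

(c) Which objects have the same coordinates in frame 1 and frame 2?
none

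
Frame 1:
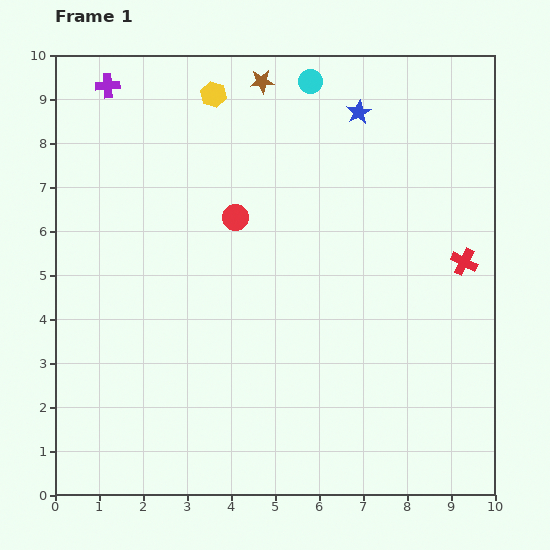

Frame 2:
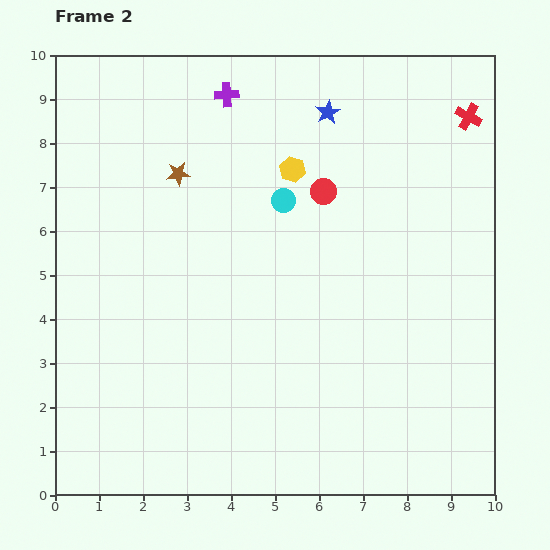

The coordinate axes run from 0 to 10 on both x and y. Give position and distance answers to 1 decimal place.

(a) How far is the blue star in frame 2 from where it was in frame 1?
0.7

The blue star moved from (6.9, 8.7) to (6.2, 8.7), a distance of √(0.7² + 0.0²) ≈ 0.7.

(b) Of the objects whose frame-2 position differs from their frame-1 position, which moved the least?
the blue star

(moved 0.7)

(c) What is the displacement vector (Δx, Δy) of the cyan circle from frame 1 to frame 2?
(-0.6, -2.7)

The cyan circle was at (5.8, 9.4) in frame 1 and (5.2, 6.7) in frame 2.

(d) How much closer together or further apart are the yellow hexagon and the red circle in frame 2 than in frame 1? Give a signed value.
-1.9

Distance in frame 1: 2.8. Distance in frame 2: 0.9.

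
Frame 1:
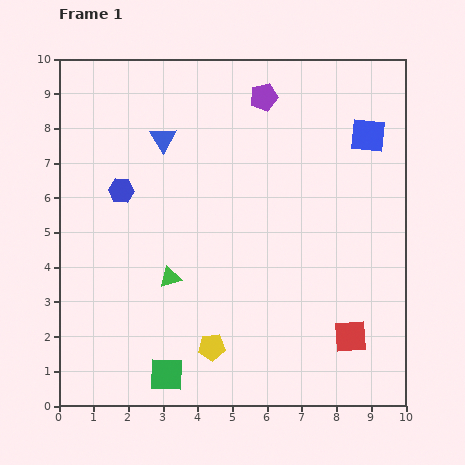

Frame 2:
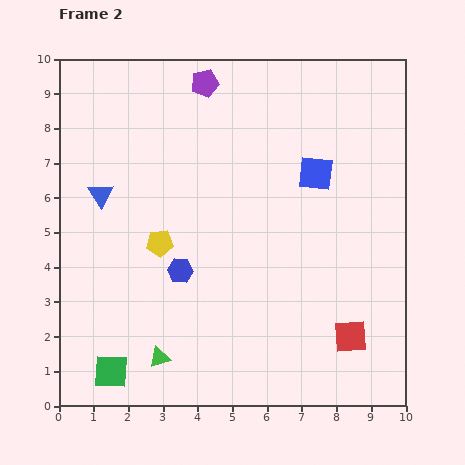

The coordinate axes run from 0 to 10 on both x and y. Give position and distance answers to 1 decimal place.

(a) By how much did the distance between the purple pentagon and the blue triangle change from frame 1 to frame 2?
+1.3

Distance in frame 1: 3.1. Distance in frame 2: 4.4.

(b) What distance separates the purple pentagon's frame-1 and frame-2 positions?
1.7

The purple pentagon moved from (5.9, 8.9) to (4.2, 9.3), a distance of √(1.7² + 0.4²) ≈ 1.7.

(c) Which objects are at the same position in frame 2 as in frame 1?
the red square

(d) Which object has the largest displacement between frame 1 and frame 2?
the yellow pentagon

(moved 3.4; next 2.9)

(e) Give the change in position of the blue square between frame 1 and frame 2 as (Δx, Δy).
(-1.5, -1.1)

The blue square was at (8.9, 7.8) in frame 1 and (7.4, 6.7) in frame 2.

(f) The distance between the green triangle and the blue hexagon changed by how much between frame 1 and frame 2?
-0.3

Distance in frame 1: 2.9. Distance in frame 2: 2.6.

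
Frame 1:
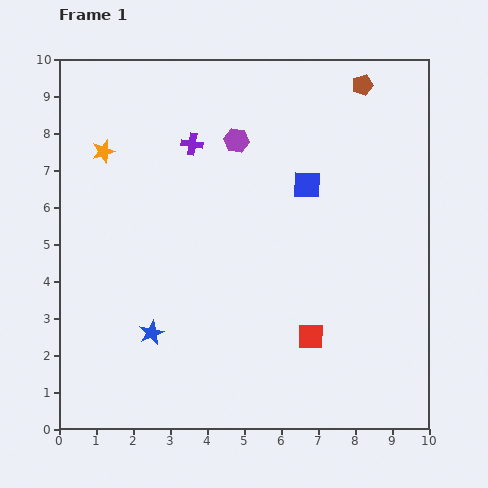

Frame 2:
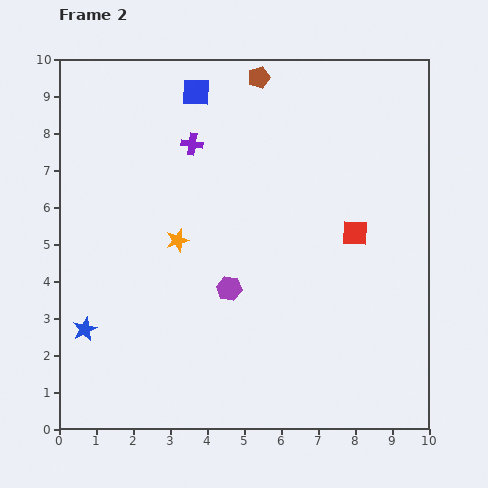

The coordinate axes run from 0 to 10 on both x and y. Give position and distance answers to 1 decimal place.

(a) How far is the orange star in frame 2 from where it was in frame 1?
3.1

The orange star moved from (1.2, 7.5) to (3.2, 5.1), a distance of √(2.0² + 2.4²) ≈ 3.1.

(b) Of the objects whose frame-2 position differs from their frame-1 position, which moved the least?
the blue star

(moved 1.8)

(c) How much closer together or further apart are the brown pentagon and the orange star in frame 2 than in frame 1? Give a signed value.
-2.3

Distance in frame 1: 7.2. Distance in frame 2: 4.9.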